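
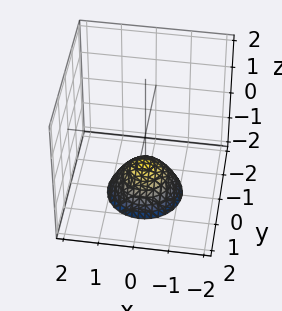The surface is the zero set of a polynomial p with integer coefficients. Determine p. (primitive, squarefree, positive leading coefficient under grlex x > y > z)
First, the degree is 2 — the shape is more complex than any degree-1 surface.
Next, by symmetry, every cross-section ⟂ z is a circle, so x, y appear only via x² + y².
Next, from the visible intercepts: it misses every integer gridline on the y-axis; a circular section at z = -2 has radius exactly 1; one z-axis crossing is at z = -1; it misses every integer gridline on the x-axis.
Finally, fitting integer coefficients to these (and the overall shape) gives p.

x^2 + y^2 + z + 1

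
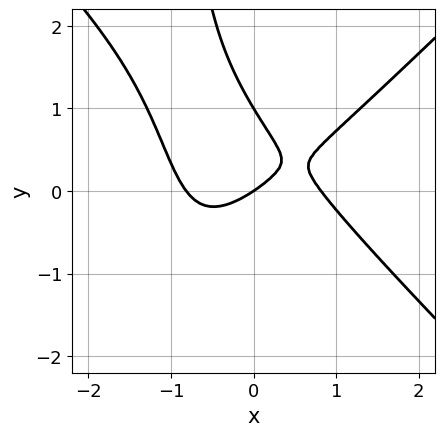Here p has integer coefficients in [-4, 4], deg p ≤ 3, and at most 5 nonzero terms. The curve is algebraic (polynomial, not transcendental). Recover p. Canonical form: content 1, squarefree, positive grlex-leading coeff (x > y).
(a) Degree: the shape is more complex than any degree-2 curve, so deg p = 3.
(b) Against the integer gridlines: among the integer gridlines, it crosses the y-axis at y ∈ {0, 1}; one x-axis crossing is at x = 0.
(c) These observations pin down the coefficients.

3*x^3 - 3*x*y^2 - 3*y^2 - 2*x + 3*y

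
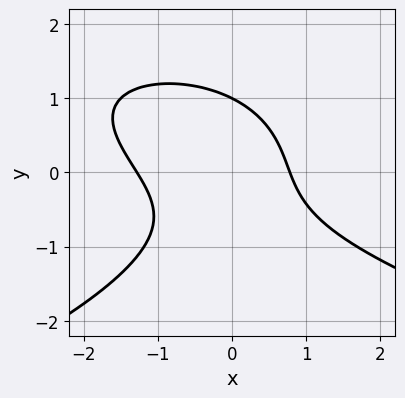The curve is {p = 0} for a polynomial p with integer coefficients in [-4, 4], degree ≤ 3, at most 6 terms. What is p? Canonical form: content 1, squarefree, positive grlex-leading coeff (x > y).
First, degree: the shape is more complex than any degree-2 curve, so deg p = 3.
Then, from the axis intercepts and sections: one y-axis crossing is at y = 1.
Finally, matching integer coefficients to the picture gives p.

2*y^3 + 2*x^2 + 2*x*y + x - 2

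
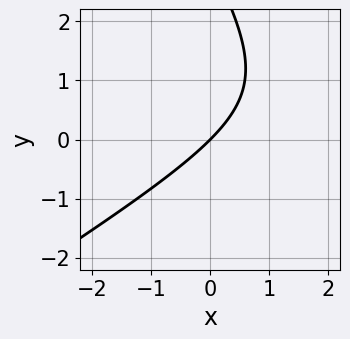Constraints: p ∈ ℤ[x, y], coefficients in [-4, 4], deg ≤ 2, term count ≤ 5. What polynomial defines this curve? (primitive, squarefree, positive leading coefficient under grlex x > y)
1. The degree is 2 — a generic line meets the curve in up to 2 points.
2. Checking where it meets the axes: one y-axis crossing is at y = 0; one x-axis crossing is at x = 0.
3. Solving for integer coefficients yields p as stated.

x^2 - x*y - y^2 - 3*x + 3*y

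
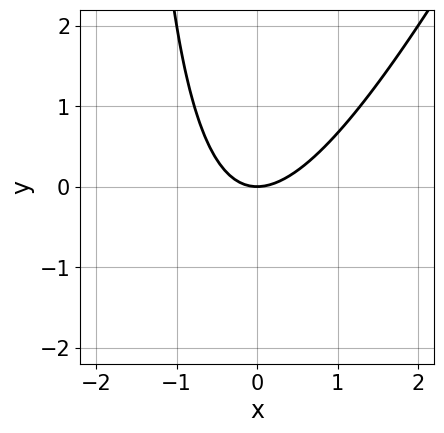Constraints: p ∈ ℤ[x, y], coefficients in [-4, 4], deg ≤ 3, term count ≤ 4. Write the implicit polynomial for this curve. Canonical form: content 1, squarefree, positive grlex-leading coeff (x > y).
First, deg p = 2. The shape is more complex than any degree-1 curve.
Then, from the visible intercepts: it crosses the x-axis at the gridline x = 0; one y-axis crossing is at y = 0.
Finally, the integer polynomial consistent with all of this is the stated p.

2*x^2 - x*y - 2*y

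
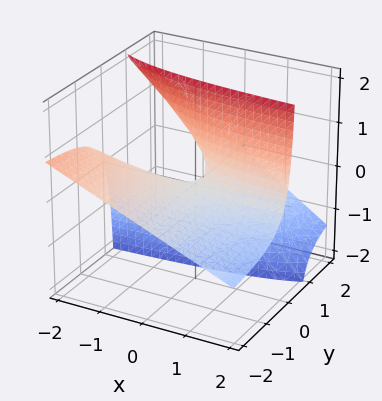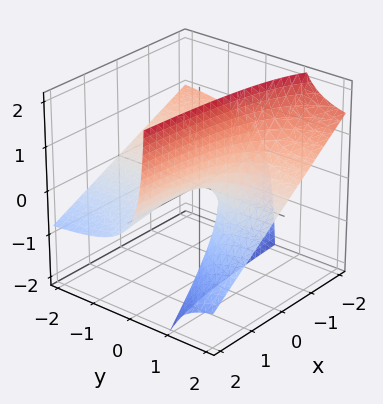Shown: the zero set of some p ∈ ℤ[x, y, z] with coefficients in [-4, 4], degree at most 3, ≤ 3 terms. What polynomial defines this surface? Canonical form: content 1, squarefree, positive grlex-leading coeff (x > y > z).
x*y + 2*y*z - z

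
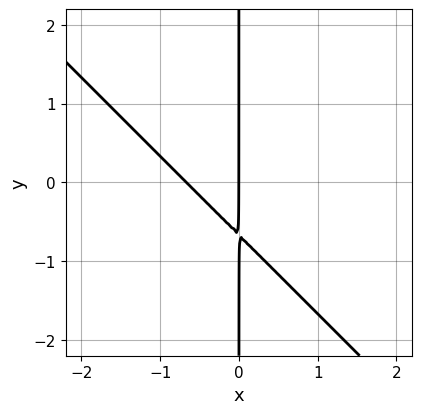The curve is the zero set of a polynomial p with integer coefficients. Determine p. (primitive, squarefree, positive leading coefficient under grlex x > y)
3*x^2 + 3*x*y + 2*x

1. Degree: a generic line meets the curve in up to 2 points, so deg p = 2.
2. Reading off the gridlines: the visible y-axis segment lies entirely on the curve; one x-axis crossing is at x = 0.
3. Matching integer coefficients to the picture gives p.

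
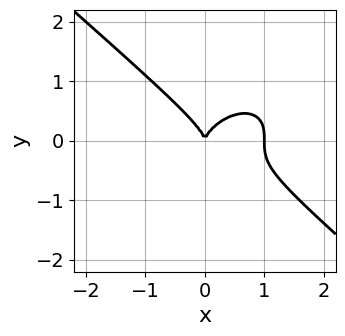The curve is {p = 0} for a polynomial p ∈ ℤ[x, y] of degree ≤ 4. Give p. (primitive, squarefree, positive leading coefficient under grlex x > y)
2*x^3 + 3*y^3 - 2*x^2

First, the degree is 3 — the shape is more complex than any degree-2 curve.
Then, reading off the gridlines: among the integer gridlines, it crosses the x-axis at x ∈ {0, 1}; it crosses the y-axis at the gridline y = 0.
Finally, assembling these constraints gives the stated polynomial.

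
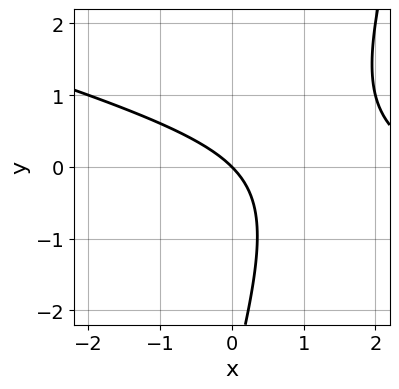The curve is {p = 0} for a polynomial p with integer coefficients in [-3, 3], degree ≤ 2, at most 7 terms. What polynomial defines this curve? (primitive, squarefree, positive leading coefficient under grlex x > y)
x^2 + 3*x*y - y^2 - 3*x - 3*y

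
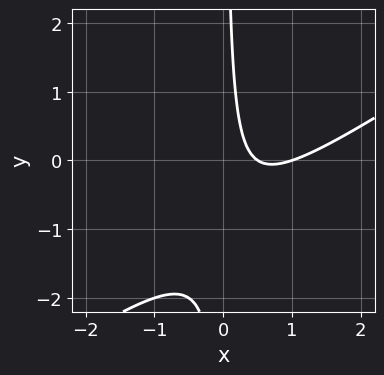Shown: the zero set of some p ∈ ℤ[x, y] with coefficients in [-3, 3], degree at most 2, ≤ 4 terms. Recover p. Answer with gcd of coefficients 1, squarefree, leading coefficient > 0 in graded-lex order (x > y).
1. deg p = 2. The shape is more complex than any degree-1 curve.
2. Checking where it meets the axes: it misses every integer gridline on the y-axis; one x-axis crossing is at x = 1.
3. These observations pin down the coefficients.

2*x^2 - 3*x*y - 3*x + 1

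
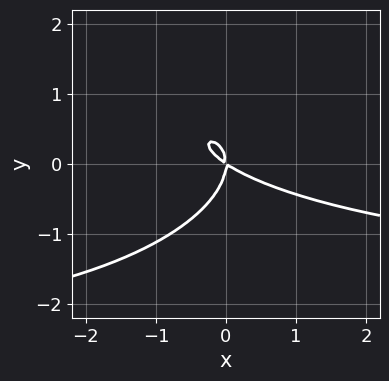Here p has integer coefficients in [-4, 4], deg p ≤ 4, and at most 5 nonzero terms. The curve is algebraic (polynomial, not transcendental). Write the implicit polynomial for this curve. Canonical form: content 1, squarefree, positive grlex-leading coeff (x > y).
x^2*y + 3*y^3 + 2*x^2 + 3*x*y

(a) deg p = 3. A generic line meets the curve in up to 3 points.
(b) From the visible intercepts: one x-axis crossing is at x = 0; it meets the y-axis at y = 0 (among the integer gridlines).
(c) Assembling these constraints gives the stated polynomial.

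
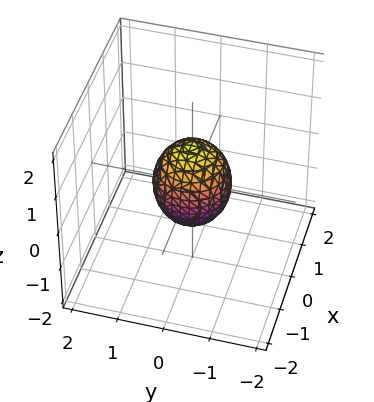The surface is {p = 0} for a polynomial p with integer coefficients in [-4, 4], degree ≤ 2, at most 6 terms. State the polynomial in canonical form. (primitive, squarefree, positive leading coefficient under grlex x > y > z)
3*x^2 + 3*y^2 + 2*z^2 - 2

deg p = 2. A generic line meets the surface in up to 2 points.
By symmetry, the z-axis is an axis of rotation, so x and y enter only as x² + y².
Reading off the gridlines: a circular section at z = 0 has radius between 0 and 1; the z-axis gridline crossings are at z ∈ {-1, 1}.
Together with the visible shape, these determine p as stated.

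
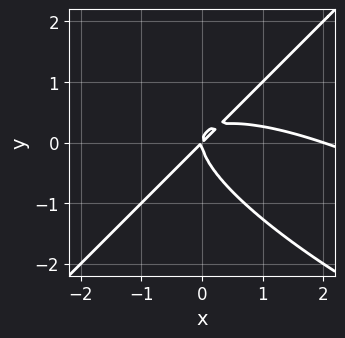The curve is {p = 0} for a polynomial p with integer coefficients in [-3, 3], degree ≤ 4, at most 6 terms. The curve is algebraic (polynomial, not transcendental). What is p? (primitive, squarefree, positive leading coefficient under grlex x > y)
First, deg p = 3. The shape is more complex than any degree-2 curve.
Then, reading off the gridlines: it crosses the y-axis at the gridline y = 0; among the integer gridlines, it crosses the x-axis at x ∈ {0, 2}.
Finally, solving for integer coefficients yields p as stated.

x^3 + 2*x^2*y - 3*y^3 - 2*x^2 + 2*x*y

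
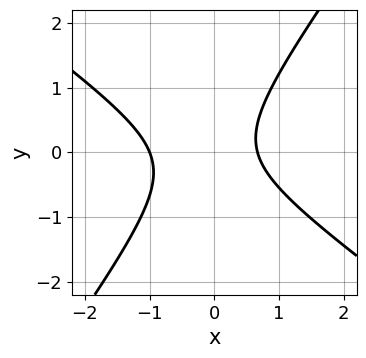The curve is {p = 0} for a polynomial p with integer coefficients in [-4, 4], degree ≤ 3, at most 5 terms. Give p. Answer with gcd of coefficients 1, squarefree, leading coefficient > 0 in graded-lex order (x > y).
3*x^2 + 2*x*y - 3*y^2 + x - 2

1. Degree: the shape is more complex than any degree-1 curve, so deg p = 2.
2. Checking where it meets the axes: one x-axis crossing is at x = -1; no y-intercept at any integer in the box.
3. Together with the visible shape, these determine p as stated.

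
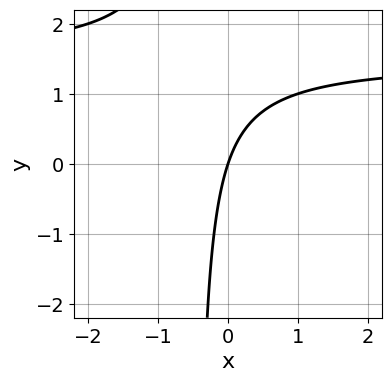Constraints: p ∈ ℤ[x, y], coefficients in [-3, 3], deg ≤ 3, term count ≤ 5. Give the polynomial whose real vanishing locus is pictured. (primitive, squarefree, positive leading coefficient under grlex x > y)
2*x*y - 3*x + y

1. The degree is 2 — no degree-1 curve has this shape.
2. From the axis intercepts and sections: it crosses the y-axis at the gridline y = 0; it meets the x-axis at x = 0 (among the integer gridlines).
3. The integer polynomial consistent with all of this is the stated p.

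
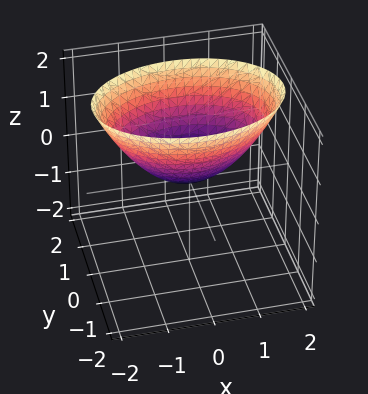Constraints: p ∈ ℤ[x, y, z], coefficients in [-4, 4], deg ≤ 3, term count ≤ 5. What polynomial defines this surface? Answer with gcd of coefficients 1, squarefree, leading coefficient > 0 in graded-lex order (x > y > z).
1. deg p = 2. A single bowl opening along one axis; a quadric.
2. Symmetries: mirror symmetry y ↦ −y ⇒ only even powers of y; it's symmetric under x → −x, forcing even powers of x.
3. From the axis intercepts and sections: it crosses the z-axis at the gridline z = 0; it meets the y-axis at y = 0 (among the integer gridlines); it crosses the x-axis at the gridline x = 0.
4. Together with the visible shape, these determine p as stated.

x^2 + 2*y^2 - 2*z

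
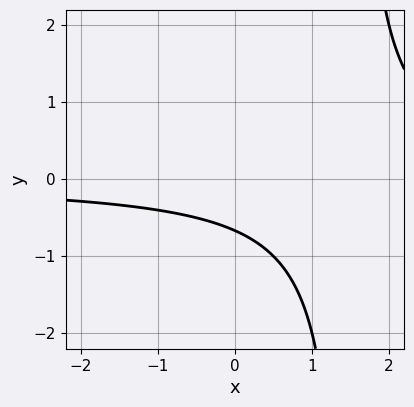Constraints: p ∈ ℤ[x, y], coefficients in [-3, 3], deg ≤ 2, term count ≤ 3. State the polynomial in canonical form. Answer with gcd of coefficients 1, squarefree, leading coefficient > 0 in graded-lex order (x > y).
The degree is 2 — a generic line meets the curve in up to 2 points.
From the axis intercepts and sections: it misses every integer gridline on the x-axis.
Fitting integer coefficients to these (and the overall shape) gives p.

2*x*y - 3*y - 2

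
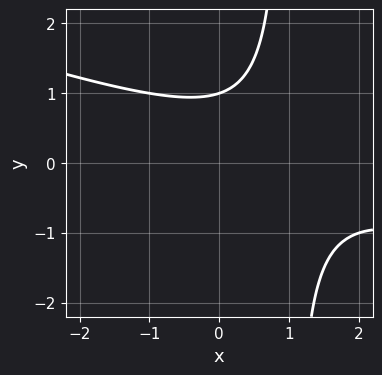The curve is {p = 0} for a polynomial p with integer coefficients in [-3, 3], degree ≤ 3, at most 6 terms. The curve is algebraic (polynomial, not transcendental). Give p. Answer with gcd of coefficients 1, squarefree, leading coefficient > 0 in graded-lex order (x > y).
x^2 + 3*x*y - 2*x - 3*y + 3

Degree: no degree-1 curve has this shape, so deg p = 2.
Reading off the gridlines: one y-axis crossing is at y = 1; the curve avoids every integer x-axis point in the box.
The integer polynomial consistent with all of this is the stated p.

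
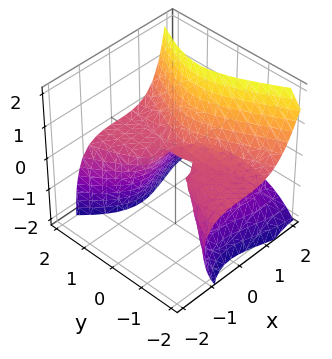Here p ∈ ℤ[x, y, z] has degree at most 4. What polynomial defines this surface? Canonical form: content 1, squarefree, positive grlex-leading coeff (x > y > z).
2*x^3 + 3*x^2*z - 3*y^2*z + y*z^2 - 3*z^2

1. Degree: the shape is more complex than any degree-2 surface, so deg p = 3.
2. Against the integer gridlines: it meets the x-axis at x = 0 (among the integer gridlines); it meets the z-axis at z = 0 (among the integer gridlines).
3. The integer polynomial consistent with all of this is the stated p. Check: (0, 2, 0) on the y-axis lies on the surface, and p(0, 2, 0) = 0. ✓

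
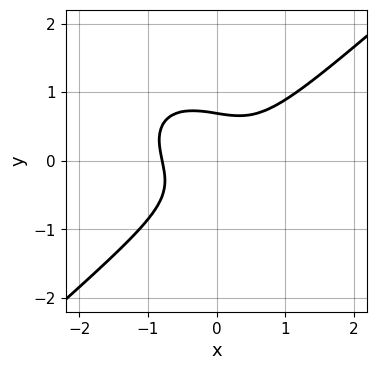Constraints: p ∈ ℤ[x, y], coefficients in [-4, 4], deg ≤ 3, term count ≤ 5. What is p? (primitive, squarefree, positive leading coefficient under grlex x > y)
First, deg p = 3. No degree-2 curve has this shape.
Finally, solving for integer coefficients yields p as stated.

2*x^3 - 3*y^3 - x*y + 1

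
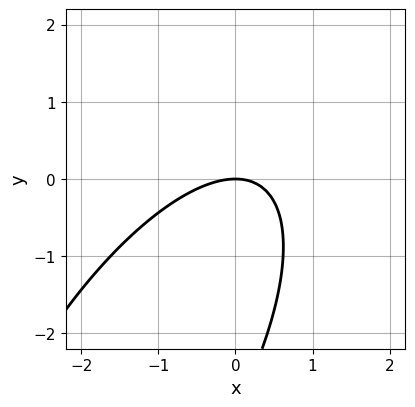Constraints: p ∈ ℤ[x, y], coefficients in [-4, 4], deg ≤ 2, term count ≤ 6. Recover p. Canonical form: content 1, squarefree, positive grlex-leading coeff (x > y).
(a) deg p = 2. The shape is more complex than any degree-1 curve.
(b) From the visible intercepts: it meets the x-axis at x = 0 (among the integer gridlines); it meets the y-axis at y = 0 (among the integer gridlines).
(c) Matching integer coefficients to the picture gives p.

2*x^2 - 2*x*y + y^2 + 3*y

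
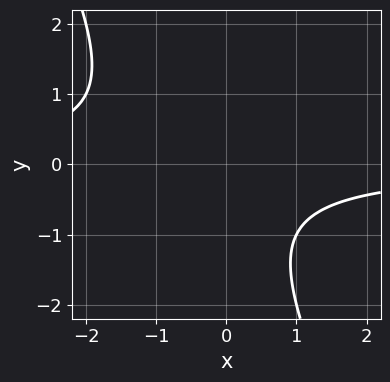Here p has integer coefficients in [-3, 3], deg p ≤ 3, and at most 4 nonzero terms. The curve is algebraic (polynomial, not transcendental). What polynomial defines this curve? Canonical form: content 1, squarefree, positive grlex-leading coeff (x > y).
2*x*y + y^2 + y + 2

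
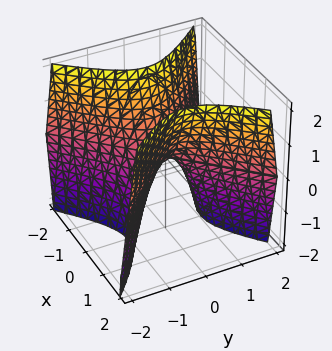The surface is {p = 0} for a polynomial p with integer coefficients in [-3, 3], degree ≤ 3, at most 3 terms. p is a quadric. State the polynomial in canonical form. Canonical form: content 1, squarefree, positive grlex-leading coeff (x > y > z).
The degree is 2 — a saddle surface; a quadric.
Symmetries: it's symmetric under x → −x, forcing even powers of x; mirror symmetry y ↦ −y ⇒ only even powers of y.
From the axis intercepts and sections: it crosses the z-axis at the gridline z = 0; one x-axis crossing is at x = 0.
Fitting integer coefficients to these (and the overall shape) gives p.

2*x^2 - 2*y^2 - z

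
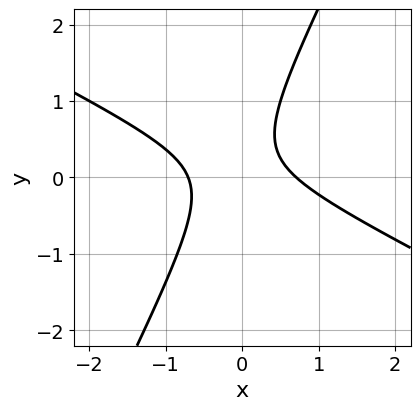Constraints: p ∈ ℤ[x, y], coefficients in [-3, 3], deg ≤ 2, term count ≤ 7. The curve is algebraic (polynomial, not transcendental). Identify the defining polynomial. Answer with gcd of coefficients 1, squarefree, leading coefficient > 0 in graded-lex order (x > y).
(a) The degree is 2 — no degree-1 curve has this shape.
(b) Against the integer gridlines: the curve avoids every integer y-axis point in the box.
(c) The integer polynomial consistent with all of this is the stated p.

2*x^2 + 3*x*y - 2*y^2 + y - 1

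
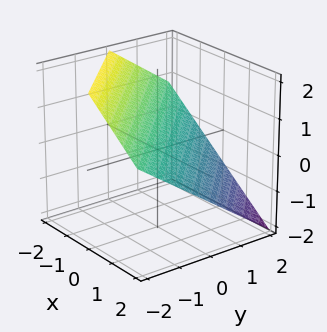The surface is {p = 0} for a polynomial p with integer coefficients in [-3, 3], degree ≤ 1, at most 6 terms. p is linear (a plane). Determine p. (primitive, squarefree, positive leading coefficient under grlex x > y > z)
Degree: the surface is flat (a plane), so deg p = 1.
Against the integer gridlines: one y-axis crossing is at y = 1; one x-axis crossing is at x = 1.
These observations pin down the coefficients.

2*x + 2*y + 3*z - 2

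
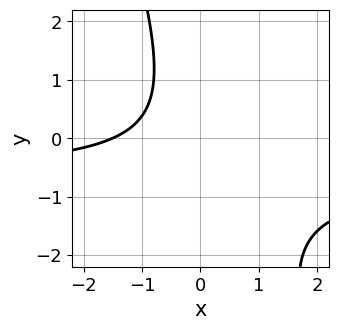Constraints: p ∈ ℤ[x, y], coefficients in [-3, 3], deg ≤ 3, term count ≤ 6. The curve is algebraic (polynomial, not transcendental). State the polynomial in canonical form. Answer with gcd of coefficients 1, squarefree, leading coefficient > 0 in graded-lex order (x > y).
3*x*y + y^2 + 2*x + 3

(a) The degree is 2 — a generic line meets the curve in up to 2 points.
(b) Checking where it meets the axes: no y-intercept at any integer in the box.
(c) Together with the visible shape, these determine p as stated.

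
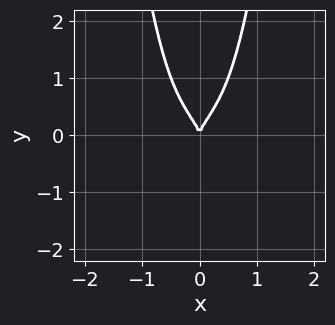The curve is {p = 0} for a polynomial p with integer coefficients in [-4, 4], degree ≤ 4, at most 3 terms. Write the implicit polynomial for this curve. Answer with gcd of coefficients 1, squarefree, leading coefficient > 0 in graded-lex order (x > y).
First, degree: the shape is more complex than any degree-3 curve, so deg p = 4.
Next, symmetries: the x ↦ −x reflection is a symmetry, so x appears only in even powers.
Next, reading off the gridlines: it crosses the x-axis at the gridline x = 0; it crosses the y-axis at the gridline y = 0.
Finally, the integer polynomial consistent with all of this is the stated p.

3*x^2*y^2 - y^3 + x^2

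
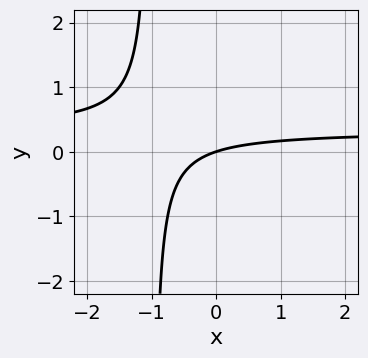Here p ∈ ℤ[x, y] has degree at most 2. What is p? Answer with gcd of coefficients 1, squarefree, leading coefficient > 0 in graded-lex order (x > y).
3*x*y - x + 3*y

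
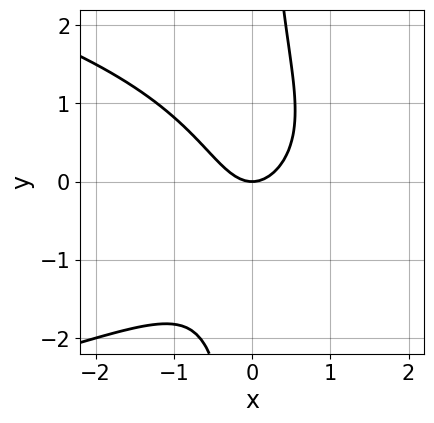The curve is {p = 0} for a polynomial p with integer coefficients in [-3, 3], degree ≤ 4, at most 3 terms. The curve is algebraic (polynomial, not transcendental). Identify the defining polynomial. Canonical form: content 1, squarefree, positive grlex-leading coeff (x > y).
2*x*y^2 + 3*x^2 - 2*y

1. The degree is 3 — a generic line meets the curve in up to 3 points.
2. From the visible intercepts: it meets the y-axis at y = 0 (among the integer gridlines); it crosses the x-axis at the gridline x = 0.
3. Together with the visible shape, these determine p as stated.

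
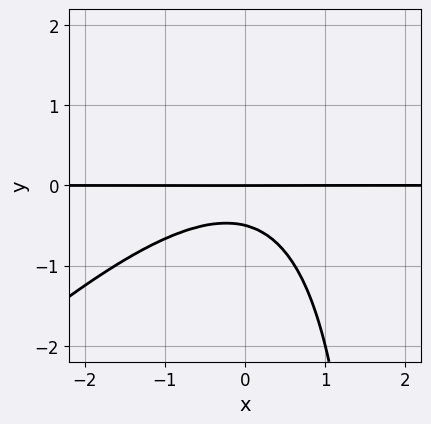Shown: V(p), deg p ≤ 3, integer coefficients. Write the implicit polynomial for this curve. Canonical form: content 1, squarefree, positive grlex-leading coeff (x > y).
x^2*y - x*y^2 + 2*y^2 + y

(a) The degree is 3 — no degree-2 curve has this shape.
(b) Observable constraints: the visible x-axis segment lies entirely on the curve; one y-axis crossing is at y = 0.
(c) Solving for integer coefficients yields p as stated.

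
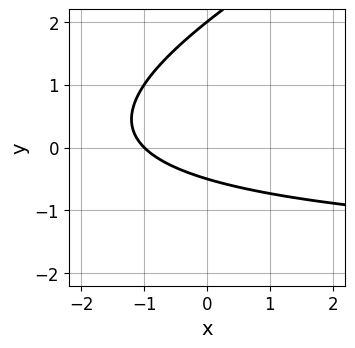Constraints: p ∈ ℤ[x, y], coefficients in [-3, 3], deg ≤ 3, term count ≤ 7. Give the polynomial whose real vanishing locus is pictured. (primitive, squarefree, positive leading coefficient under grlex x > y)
The degree is 2 — the shape is more complex than any degree-1 curve.
From the visible intercepts: one x-axis crossing is at x = -1; one y-axis crossing is at y = 2.
These observations pin down the coefficients.

x*y - 2*y^2 + 2*x + 3*y + 2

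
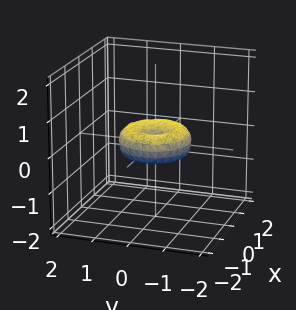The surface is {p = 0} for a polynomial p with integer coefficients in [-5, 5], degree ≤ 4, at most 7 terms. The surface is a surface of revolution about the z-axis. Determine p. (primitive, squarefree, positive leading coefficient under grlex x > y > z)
deg p = 4. A generic line meets the surface in up to 4 points.
Symmetry: the surface is invariant under rotation about z: p = q(x² + y², z).
From the visible intercepts: the x-axis gridline crossings are at x ∈ {-1, 0, 1}; a circular section at z = 0 has radius exactly 1; it crosses the z-axis at the gridline z = 0; among the integer gridlines, it crosses the y-axis at y ∈ {-1, 0, 1}.
These observations pin down the coefficients.

2*x^4 + 4*x^2*y^2 + 2*y^4 - 2*x^2 - 2*y^2 + 3*z^2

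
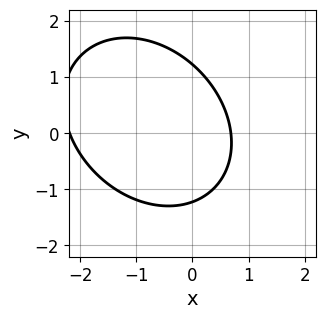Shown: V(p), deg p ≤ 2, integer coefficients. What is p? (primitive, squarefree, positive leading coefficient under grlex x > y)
2*x^2 + x*y + 2*y^2 + 3*x - 3

First, degree: a generic line meets the curve in up to 2 points, so deg p = 2.
Finally, putting this together gives p.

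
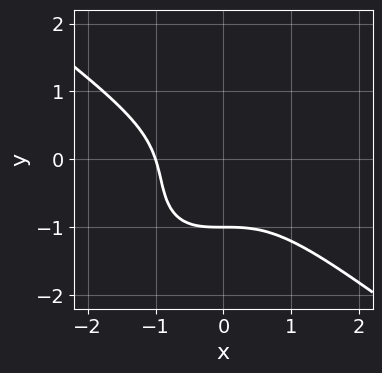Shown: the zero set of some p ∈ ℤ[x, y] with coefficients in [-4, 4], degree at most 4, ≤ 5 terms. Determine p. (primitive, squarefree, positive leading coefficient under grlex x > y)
x^3 - x*y^2 + y^3 - x*y + 1

1. The degree is 3 — the shape is more complex than any degree-2 curve.
2. Against the integer gridlines: it crosses the x-axis at the gridline x = -1; it meets the y-axis at y = -1 (among the integer gridlines).
3. Solving for integer coefficients yields p as stated.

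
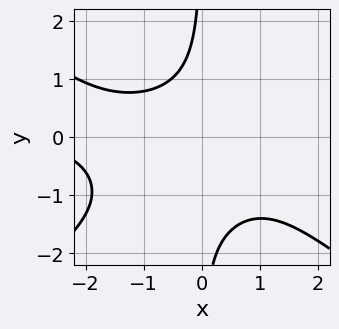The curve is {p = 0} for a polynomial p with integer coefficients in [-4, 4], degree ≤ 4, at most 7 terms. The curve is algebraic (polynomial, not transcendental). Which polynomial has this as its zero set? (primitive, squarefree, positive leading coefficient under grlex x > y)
First, deg p = 4. No degree-3 curve has this shape.
Next, from the axis intercepts and sections: no y-intercept at any integer in the box; no x-intercept at any integer in the box.
Finally, matching integer coefficients to the picture gives p.

x^3*y - 2*x*y^3 - 2*x*y^2 - 2*x*y - 3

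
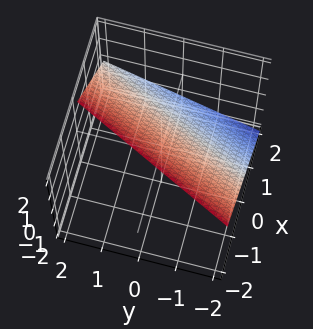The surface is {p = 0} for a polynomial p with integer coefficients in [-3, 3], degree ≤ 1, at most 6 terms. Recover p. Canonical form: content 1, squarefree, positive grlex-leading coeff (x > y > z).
2*x - y + 2*z - 2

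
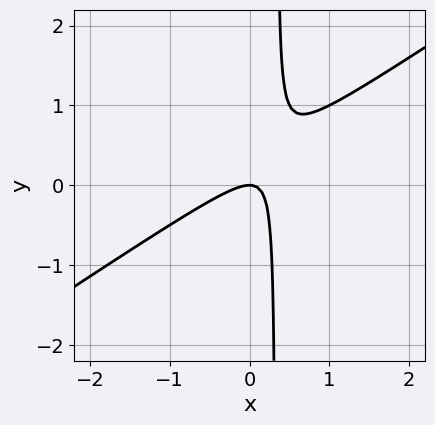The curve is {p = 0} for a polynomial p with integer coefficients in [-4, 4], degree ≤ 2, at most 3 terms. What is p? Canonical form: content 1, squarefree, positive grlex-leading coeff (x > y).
2*x^2 - 3*x*y + y

The degree is 2 — no degree-1 curve has this shape.
From the axis intercepts and sections: it crosses the x-axis at the gridline x = 0; one y-axis crossing is at y = 0.
Solving for integer coefficients yields p as stated.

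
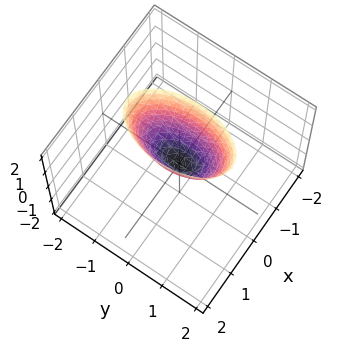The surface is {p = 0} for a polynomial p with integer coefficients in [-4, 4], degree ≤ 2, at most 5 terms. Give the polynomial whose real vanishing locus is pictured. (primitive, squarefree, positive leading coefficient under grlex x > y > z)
First, deg p = 2. A paraboloid; a quadric.
Next, symmetries: mirror symmetry y ↦ −y ⇒ only even powers of y; it's symmetric under x → −x, forcing even powers of x.
Then, observable constraints: it meets the z-axis at z = 0 (among the integer gridlines); it meets the x-axis at x = 0 (among the integer gridlines).
Finally, these observations pin down the coefficients.

3*x^2 + y^2 - z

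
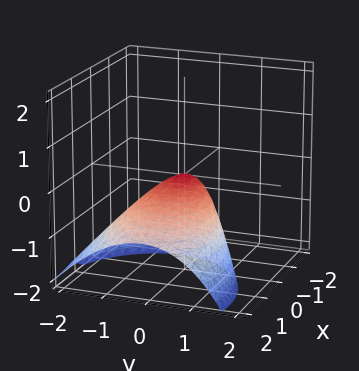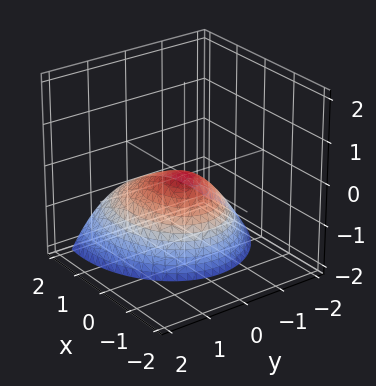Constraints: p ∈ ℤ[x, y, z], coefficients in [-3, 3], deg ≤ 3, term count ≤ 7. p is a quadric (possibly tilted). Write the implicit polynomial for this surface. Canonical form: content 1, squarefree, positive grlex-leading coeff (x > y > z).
2*x^2 + 3*x*z + 3*y^2 - y*z + 3*z

1. deg p = 2.
2. Observable constraints: it meets the z-axis at z = 0 (among the integer gridlines); one x-axis crossing is at x = 0.
3. Together with the visible shape, these determine p as stated.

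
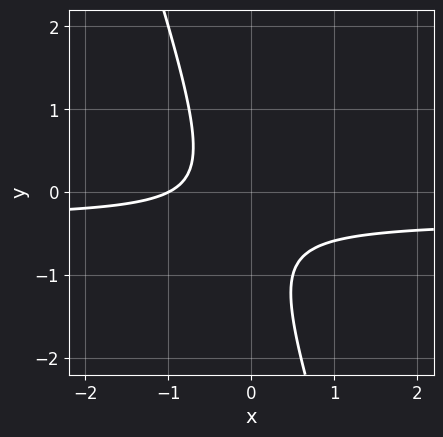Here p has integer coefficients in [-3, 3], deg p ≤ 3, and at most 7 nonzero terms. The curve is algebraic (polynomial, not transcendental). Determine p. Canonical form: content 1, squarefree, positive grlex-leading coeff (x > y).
3*x*y + y^2 + x + y + 1

Degree: the shape is more complex than any degree-1 curve, so deg p = 2.
From the visible intercepts: it misses every integer gridline on the y-axis; it meets the x-axis at x = -1 (among the integer gridlines).
Together with the visible shape, these determine p as stated.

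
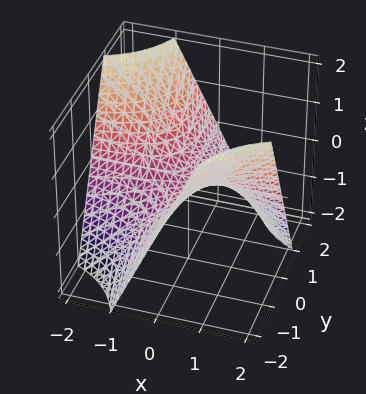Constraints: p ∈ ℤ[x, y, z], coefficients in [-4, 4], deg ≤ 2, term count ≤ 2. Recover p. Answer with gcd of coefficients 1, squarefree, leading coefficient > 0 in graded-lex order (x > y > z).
x*y + z

(a) The degree is 2 — a saddle surface; a quadric.
(b) Observable constraints: the visible x-axis segment lies entirely on the surface; the visible y-axis segment lies entirely on the surface; one z-axis crossing is at z = 0.
(c) Together with the visible shape, these determine p as stated.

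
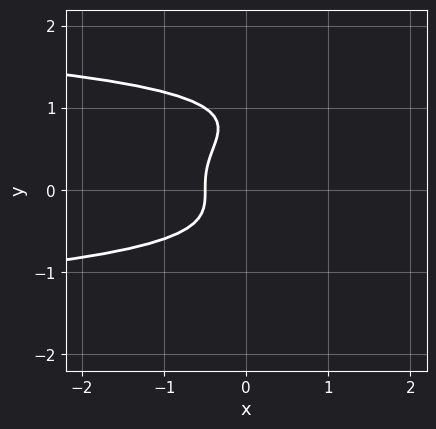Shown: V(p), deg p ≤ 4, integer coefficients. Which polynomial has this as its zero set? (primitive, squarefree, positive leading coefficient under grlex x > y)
3*y^4 - 3*y^3 + 2*x + 1

1. deg p = 4. The shape is more complex than any degree-3 curve.
2. From the visible intercepts: it misses every integer gridline on the y-axis.
3. Putting this together gives p.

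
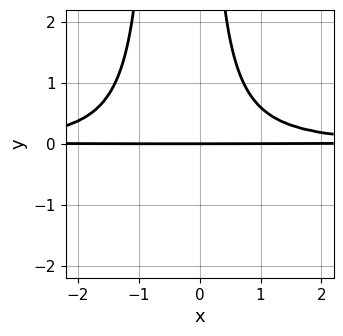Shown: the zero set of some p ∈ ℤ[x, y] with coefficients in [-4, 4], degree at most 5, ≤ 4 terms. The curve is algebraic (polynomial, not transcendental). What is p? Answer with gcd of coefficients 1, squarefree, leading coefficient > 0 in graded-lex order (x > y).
3*x^2*y^2 + 2*x*y^2 - 3*y

First, the degree is 4 — the shape is more complex than any degree-3 curve.
Next, checking where it meets the axes: the visible x-axis segment lies entirely on the curve; it meets the y-axis at y = 0 (among the integer gridlines).
Finally, matching integer coefficients to the picture gives p.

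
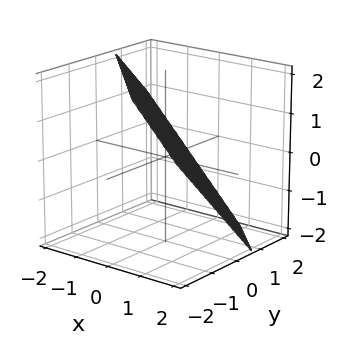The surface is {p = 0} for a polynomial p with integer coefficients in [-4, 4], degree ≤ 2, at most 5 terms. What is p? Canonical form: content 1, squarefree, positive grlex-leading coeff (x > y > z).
Degree: the surface is flat (a plane), so deg p = 1.
Matching integer coefficients to the picture gives p.

3*x + 3*y + 3*z - 2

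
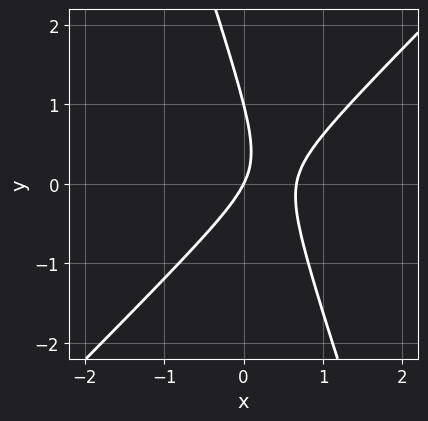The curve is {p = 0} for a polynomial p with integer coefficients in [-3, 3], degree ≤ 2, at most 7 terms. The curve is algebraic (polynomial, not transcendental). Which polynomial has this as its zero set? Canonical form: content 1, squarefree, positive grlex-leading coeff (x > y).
3*x^2 - 2*x*y - y^2 - 2*x + y

First, degree: the shape is more complex than any degree-1 curve, so deg p = 2.
Then, from the axis intercepts and sections: one x-axis crossing is at x = 0; the y-axis gridline crossings are at y ∈ {0, 1}.
Finally, matching integer coefficients to the picture gives p.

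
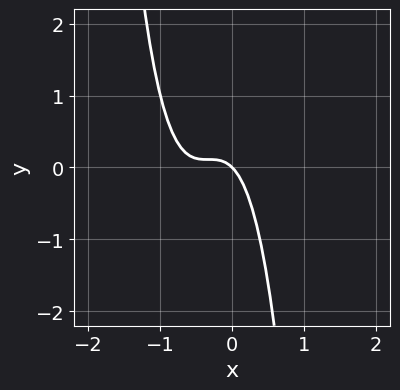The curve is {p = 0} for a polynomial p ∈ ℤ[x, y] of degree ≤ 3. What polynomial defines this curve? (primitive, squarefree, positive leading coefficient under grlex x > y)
1. deg p = 3.
2. Reading off the gridlines: it meets the y-axis at y = 0 (among the integer gridlines); it meets the x-axis at x = 0 (among the integer gridlines).
3. Fitting integer coefficients to these (and the overall shape) gives p.

3*x^3 + 3*x^2 + x + y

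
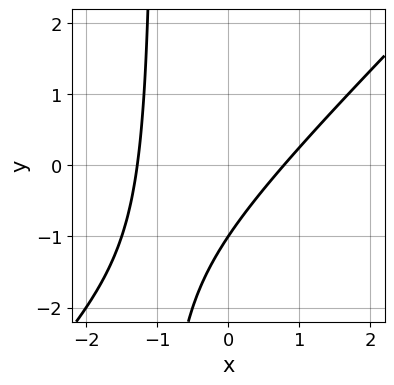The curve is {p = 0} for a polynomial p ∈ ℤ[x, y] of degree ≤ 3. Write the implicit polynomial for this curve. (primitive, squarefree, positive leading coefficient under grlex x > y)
First, degree: no degree-1 curve has this shape, so deg p = 2.
Next, reading off the gridlines: it crosses the y-axis at the gridline y = -1.
Finally, matching integer coefficients to the picture gives p.

2*x^2 - 2*x*y + x - 2*y - 2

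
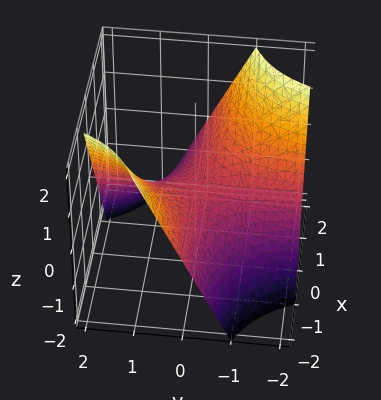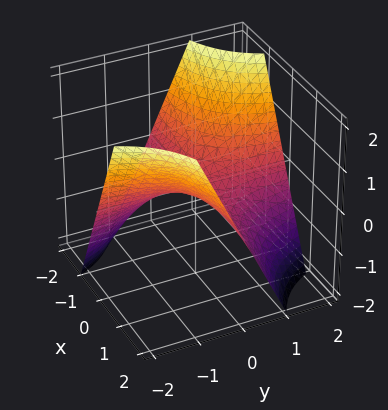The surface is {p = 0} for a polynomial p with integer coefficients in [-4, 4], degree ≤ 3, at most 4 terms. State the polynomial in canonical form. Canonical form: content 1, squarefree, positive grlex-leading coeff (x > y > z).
1. deg p = 2. A hyperbolic paraboloid; a quadric.
2. Against the integer gridlines: it meets the z-axis at z = 0 (among the integer gridlines); the visible x-axis segment lies entirely on the surface; the visible y-axis segment lies entirely on the surface.
3. Solving for integer coefficients yields p as stated.

x*y + z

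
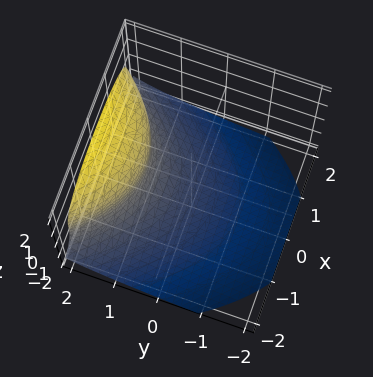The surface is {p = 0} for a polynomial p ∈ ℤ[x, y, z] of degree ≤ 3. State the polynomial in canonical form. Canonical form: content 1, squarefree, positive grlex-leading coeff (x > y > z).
1. The degree is 3 — no degree-2 surface has this shape.
2. Against the integer gridlines: it meets the y-axis at y = 1 (among the integer gridlines); it misses every integer gridline on the x-axis.
3. These observations pin down the coefficients.

z^3 + x^2 - 3*y + 3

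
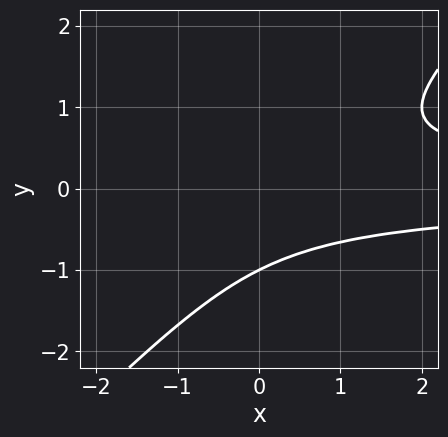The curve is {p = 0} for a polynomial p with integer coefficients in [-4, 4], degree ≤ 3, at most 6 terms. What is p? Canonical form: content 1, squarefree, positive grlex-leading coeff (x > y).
2*x*y^2 - 2*y^3 - y^2 - 1

First, the degree is 3 — a generic line meets the curve in up to 3 points.
Next, observable constraints: the curve avoids every integer x-axis point in the box; it meets the y-axis at y = -1 (among the integer gridlines).
Finally, together with the visible shape, these determine p as stated.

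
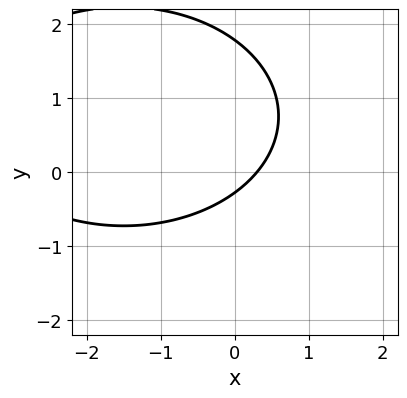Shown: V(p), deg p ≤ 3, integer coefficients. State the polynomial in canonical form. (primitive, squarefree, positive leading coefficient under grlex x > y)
x^2 + 2*y^2 + 3*x - 3*y - 1

1. Degree: the shape is more complex than any degree-1 curve, so deg p = 2.
2. The integer polynomial consistent with all of this is the stated p.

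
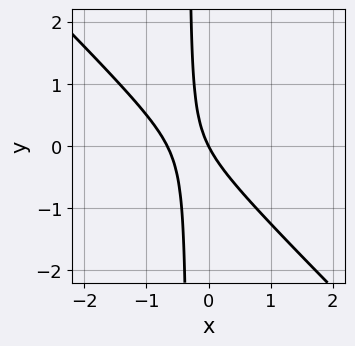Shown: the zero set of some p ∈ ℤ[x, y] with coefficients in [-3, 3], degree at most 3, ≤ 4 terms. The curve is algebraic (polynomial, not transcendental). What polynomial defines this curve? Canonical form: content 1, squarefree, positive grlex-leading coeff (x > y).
(a) deg p = 2.
(b) Reading off the gridlines: it crosses the y-axis at the gridline y = 0; it meets the x-axis at x = 0 (among the integer gridlines).
(c) The integer polynomial consistent with all of this is the stated p.

3*x^2 + 3*x*y + 2*x + y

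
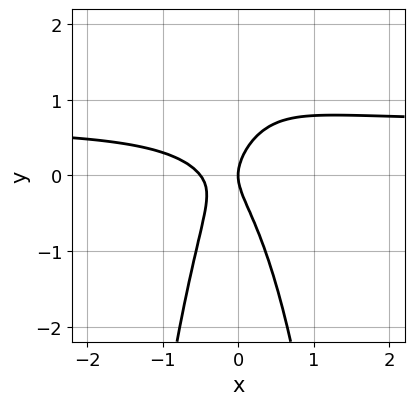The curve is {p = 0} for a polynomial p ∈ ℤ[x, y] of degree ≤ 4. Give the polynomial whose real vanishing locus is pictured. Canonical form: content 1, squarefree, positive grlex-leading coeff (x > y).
(a) The degree is 3 — no degree-2 curve has this shape.
(b) From the visible intercepts: it crosses the y-axis at the gridline y = 0; it meets the x-axis at x = 0 (among the integer gridlines).
(c) Matching integer coefficients to the picture gives p.

3*x^2*y - 2*x^2 + y^2 - x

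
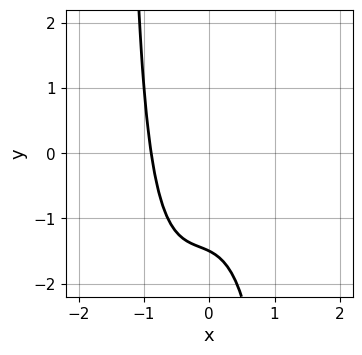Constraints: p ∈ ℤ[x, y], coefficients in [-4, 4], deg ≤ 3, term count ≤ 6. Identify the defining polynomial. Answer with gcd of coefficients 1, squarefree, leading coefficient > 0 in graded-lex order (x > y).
3*x^3 - x^2*y + x + 2*y + 3

(a) The degree is 3 — a generic line meets the curve in up to 3 points.
(b) Matching integer coefficients to the picture gives p.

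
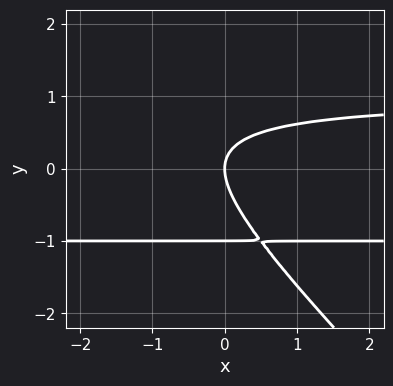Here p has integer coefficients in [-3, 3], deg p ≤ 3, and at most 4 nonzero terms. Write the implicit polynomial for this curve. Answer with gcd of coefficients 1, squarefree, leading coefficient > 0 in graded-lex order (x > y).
x*y^2 + y^3 + y^2 - x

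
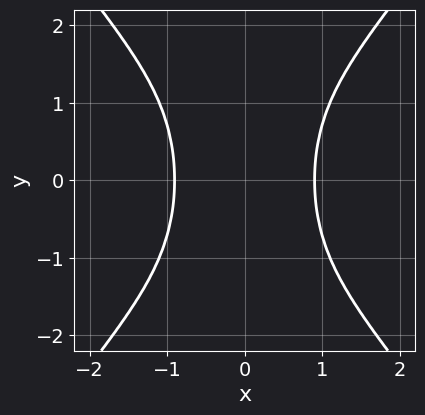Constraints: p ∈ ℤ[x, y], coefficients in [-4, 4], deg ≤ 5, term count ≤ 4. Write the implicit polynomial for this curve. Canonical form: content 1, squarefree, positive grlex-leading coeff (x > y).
1. The degree is 4 — the shape is more complex than any degree-3 curve.
2. Symmetries: it's symmetric under x → −x, forcing even powers of x; mirror symmetry y ↦ −y ⇒ only even powers of y.
3. From the visible intercepts: it misses every integer gridline on the y-axis.
4. Together with the visible shape, these determine p as stated.

3*x^4 - 2*x^2*y^2 - 2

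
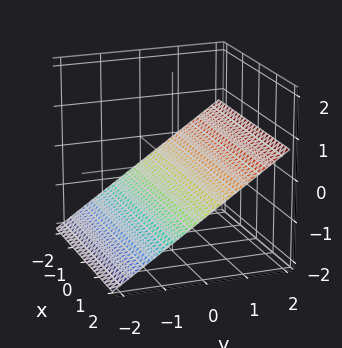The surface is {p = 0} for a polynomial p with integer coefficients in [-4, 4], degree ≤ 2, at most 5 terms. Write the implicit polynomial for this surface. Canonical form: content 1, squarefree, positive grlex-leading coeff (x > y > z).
2*y - 3*z - 2

1. deg p = 1. The surface is flat (a plane).
2. Checking where it meets the axes: one y-axis crossing is at y = 1; it misses every integer gridline on the x-axis.
3. Fitting integer coefficients to these (and the overall shape) gives p.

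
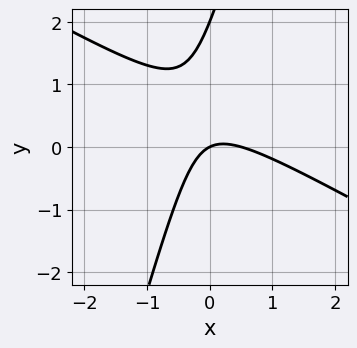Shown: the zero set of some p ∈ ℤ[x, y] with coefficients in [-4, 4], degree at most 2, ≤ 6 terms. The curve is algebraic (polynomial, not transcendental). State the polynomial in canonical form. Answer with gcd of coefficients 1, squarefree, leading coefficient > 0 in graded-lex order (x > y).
1. Degree: a generic line meets the curve in up to 2 points, so deg p = 2.
2. From the axis intercepts and sections: the y-axis gridline crossings are at y ∈ {0, 2}; one x-axis crossing is at x = 0.
3. Matching integer coefficients to the picture gives p.

2*x^2 + 3*x*y - y^2 - x + 2*y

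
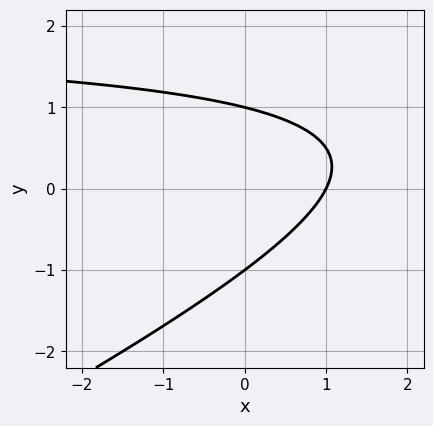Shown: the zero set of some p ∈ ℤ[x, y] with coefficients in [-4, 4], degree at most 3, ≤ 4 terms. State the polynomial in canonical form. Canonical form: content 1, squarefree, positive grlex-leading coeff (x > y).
x*y - 2*y^2 - 2*x + 2

1. Degree: no degree-1 curve has this shape, so deg p = 2.
2. From the visible intercepts: one x-axis crossing is at x = 1; among the integer gridlines, it crosses the y-axis at y ∈ {-1, 1}.
3. Solving for integer coefficients yields p as stated.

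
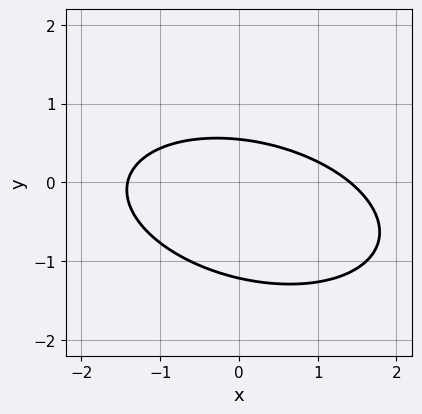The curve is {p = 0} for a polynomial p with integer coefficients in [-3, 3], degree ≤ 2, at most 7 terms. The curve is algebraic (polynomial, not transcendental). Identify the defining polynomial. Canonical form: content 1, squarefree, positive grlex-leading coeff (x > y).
x^2 + x*y + 3*y^2 + 2*y - 2

The degree is 2 — no degree-1 curve has this shape.
Putting this together gives p.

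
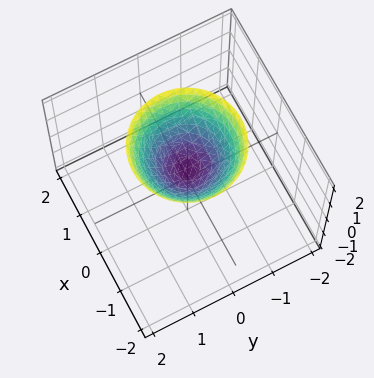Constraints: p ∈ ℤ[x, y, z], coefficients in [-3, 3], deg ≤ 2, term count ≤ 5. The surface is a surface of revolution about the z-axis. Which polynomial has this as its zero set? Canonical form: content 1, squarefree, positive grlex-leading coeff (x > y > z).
deg p = 2.
Symmetries: the z-axis is an axis of rotation, so x and y enter only as x² + y².
From the visible intercepts: a circular section at z = 2 has radius between 1 and 2; it misses every integer gridline on the y-axis; no x-intercept at any integer in the box.
These observations pin down the coefficients.

2*x^2 + 2*y^2 - 2*z + 1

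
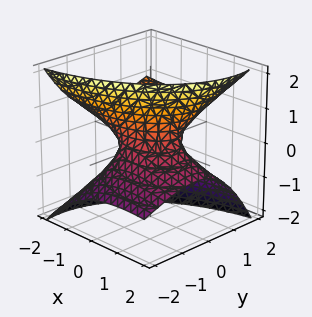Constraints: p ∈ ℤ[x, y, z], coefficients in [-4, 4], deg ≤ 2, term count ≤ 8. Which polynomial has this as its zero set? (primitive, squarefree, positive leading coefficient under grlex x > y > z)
x^2 + 3*x*z + 2*y^2 - 3*y*z - 2*z^2 - 1

First, degree: a generic line meets the surface in up to 2 points, so deg p = 2.
Next, checking where it meets the axes: among the integer gridlines, it crosses the x-axis at x ∈ {-1, 1}; it misses every integer gridline on the z-axis.
Finally, putting this together gives p.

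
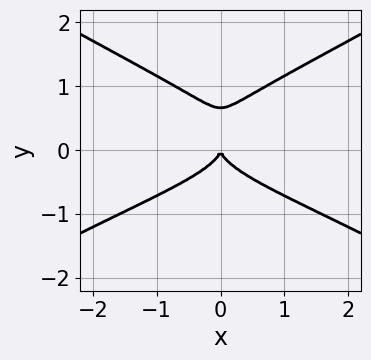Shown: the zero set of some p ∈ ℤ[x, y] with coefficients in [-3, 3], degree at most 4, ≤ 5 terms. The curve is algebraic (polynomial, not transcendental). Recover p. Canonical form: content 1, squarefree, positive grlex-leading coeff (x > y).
First, deg p = 4. A generic line meets the curve in up to 4 points.
Next, symmetries: the x ↦ −x reflection is a symmetry, so x appears only in even powers.
Next, against the integer gridlines: it crosses the x-axis at the gridline x = 0; it meets the y-axis at y = 0 (among the integer gridlines).
Finally, putting this together gives p.

x^2*y^2 - 3*y^4 + 2*y^3 + x^2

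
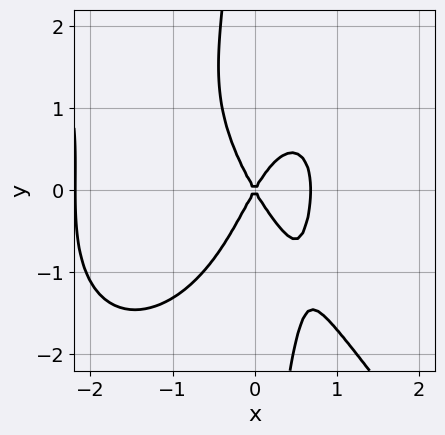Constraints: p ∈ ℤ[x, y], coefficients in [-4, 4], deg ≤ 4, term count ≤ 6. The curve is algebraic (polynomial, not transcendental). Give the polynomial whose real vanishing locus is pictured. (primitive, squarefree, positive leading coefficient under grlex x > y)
2*x^4 + x*y^3 + 3*x^3 - 3*x^2 + y^2

First, the degree is 4 — no degree-3 curve has this shape.
Next, observable constraints: it meets the y-axis at y = 0 (among the integer gridlines); it meets the x-axis at x = 0 (among the integer gridlines).
Finally, solving for integer coefficients yields p as stated.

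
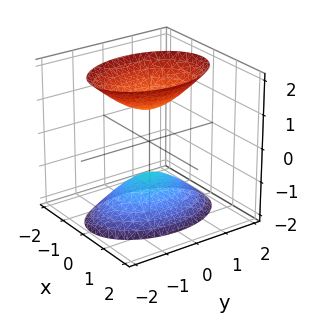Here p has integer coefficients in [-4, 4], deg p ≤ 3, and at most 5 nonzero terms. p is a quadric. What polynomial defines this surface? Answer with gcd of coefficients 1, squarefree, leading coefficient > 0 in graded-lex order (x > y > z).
2*x^2 + y^2 - z^2 + 1

1. The picture has 2 separate pieces. Treating them together as one polynomial.
2. deg p = 2. Two sheets facing apart; a quadric.
3. Symmetries: mirror symmetry z ↦ −z ⇒ only even powers of z; mirror symmetry x ↦ −x ⇒ only even powers of x; it's symmetric under y → −y, forcing even powers of y.
4. Reading off the gridlines: no y-intercept at any integer in the box; among the integer gridlines, it crosses the z-axis at z ∈ {-1, 1}.
5. These observations pin down the coefficients.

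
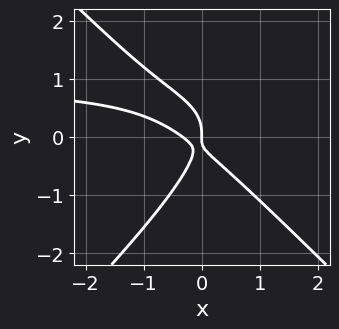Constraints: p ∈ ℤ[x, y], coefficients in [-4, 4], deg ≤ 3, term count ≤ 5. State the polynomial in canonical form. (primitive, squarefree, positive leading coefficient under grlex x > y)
deg p = 3. No degree-2 curve has this shape.
Reading off the gridlines: it crosses the y-axis at the gridline y = 0; it crosses the x-axis at the gridline x = 0.
Together with the visible shape, these determine p as stated.

3*x^2*y - 3*y^3 - 3*x^2 - 3*x*y - x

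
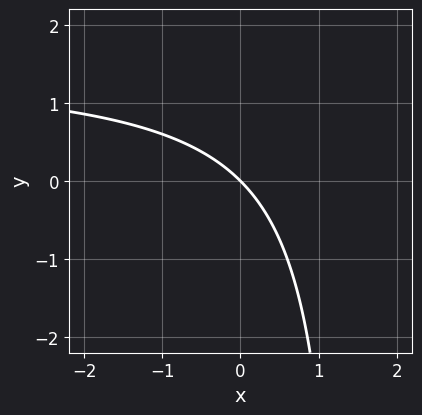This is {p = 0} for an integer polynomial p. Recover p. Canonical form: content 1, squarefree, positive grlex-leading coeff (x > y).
2*x*y - 3*x - 3*y

The degree is 2 — no degree-1 curve has this shape.
Observable constraints: it crosses the x-axis at the gridline x = 0; one y-axis crossing is at y = 0.
The integer polynomial consistent with all of this is the stated p.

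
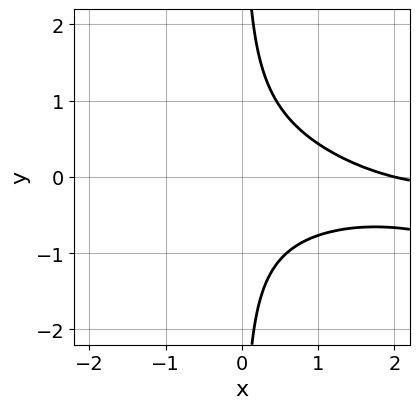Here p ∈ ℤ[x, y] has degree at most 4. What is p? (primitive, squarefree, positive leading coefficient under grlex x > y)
x^2*y + 3*x*y^2 + x - 2

(a) The degree is 3 — no degree-2 curve has this shape.
(b) Against the integer gridlines: no y-intercept at any integer in the box; it crosses the x-axis at the gridline x = 2.
(c) Together with the visible shape, these determine p as stated.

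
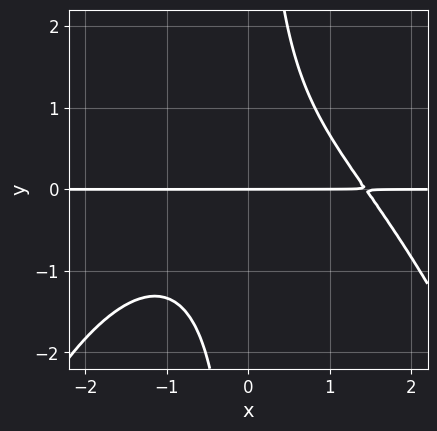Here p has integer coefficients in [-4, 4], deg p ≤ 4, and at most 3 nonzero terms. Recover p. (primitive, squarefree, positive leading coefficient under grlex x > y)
x^3*y + 3*x*y^2 - 3*y

First, the degree is 4 — the shape is more complex than any degree-3 curve.
Then, against the integer gridlines: every point of the x-axis in the box is on the curve; it meets the y-axis at y = 0 (among the integer gridlines).
Finally, these observations pin down the coefficients.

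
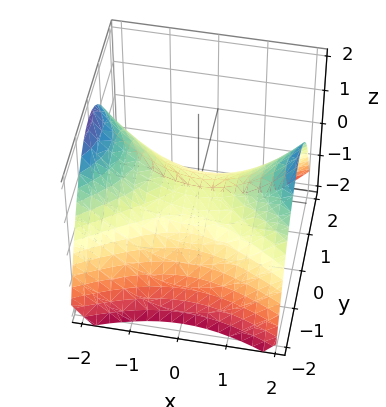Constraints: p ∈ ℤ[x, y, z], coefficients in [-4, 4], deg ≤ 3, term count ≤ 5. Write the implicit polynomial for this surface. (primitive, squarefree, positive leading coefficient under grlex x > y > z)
x^2 - 2*y^2 - 3*z

1. deg p = 2.
2. Symmetries: mirror symmetry x ↦ −x ⇒ only even powers of x; mirror symmetry y ↦ −y ⇒ only even powers of y.
3. From the visible intercepts: it meets the x-axis at x = 0 (among the integer gridlines); it crosses the y-axis at the gridline y = 0; one z-axis crossing is at z = 0.
4. Solving for integer coefficients yields p as stated.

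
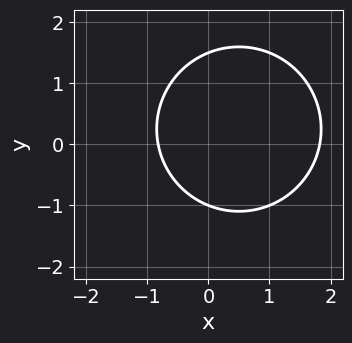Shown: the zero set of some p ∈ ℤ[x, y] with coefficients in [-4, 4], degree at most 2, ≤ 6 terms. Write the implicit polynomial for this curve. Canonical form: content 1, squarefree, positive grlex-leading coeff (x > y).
(a) Degree: a generic line meets the curve in up to 2 points, so deg p = 2.
(b) Observable constraints: it meets the y-axis at y = -1 (among the integer gridlines).
(c) Assembling these constraints gives the stated polynomial.

2*x^2 + 2*y^2 - 2*x - y - 3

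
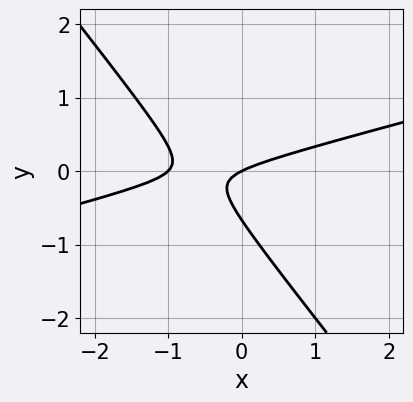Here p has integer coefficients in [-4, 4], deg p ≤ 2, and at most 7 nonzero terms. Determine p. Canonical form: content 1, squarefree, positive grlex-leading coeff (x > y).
First, the degree is 2 — the shape is more complex than any degree-1 curve.
Then, against the integer gridlines: the x-axis gridline crossings are at x ∈ {-1, 0}; it meets the y-axis at y = 0 (among the integer gridlines).
Finally, fitting integer coefficients to these (and the overall shape) gives p.

x^2 - 3*x*y - 3*y^2 + x - 2*y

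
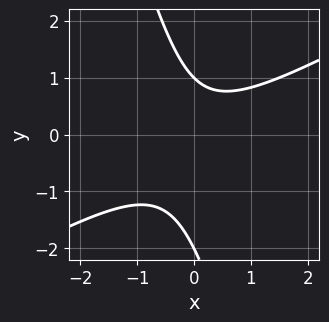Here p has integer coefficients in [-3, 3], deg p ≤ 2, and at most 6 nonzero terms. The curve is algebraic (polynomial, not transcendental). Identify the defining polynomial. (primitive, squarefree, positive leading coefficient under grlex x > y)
First, degree: a generic line meets the curve in up to 2 points, so deg p = 2.
Next, from the axis intercepts and sections: the y-axis gridline crossings are at y ∈ {-2, 1}; it misses every integer gridline on the x-axis.
Finally, these observations pin down the coefficients.

2*x^2 - 3*x*y - y^2 - y + 2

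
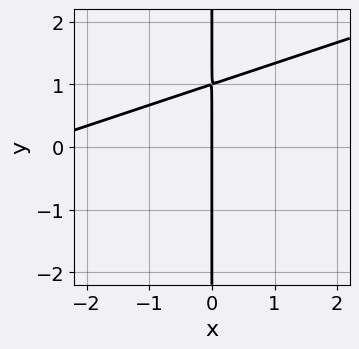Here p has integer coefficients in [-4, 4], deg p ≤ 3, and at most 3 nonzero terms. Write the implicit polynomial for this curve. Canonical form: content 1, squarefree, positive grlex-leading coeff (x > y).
(a) The degree is 2 — no degree-1 curve has this shape.
(b) From the axis intercepts and sections: the visible y-axis segment lies entirely on the curve; one x-axis crossing is at x = 0.
(c) Solving for integer coefficients yields p as stated.

x^2 - 3*x*y + 3*x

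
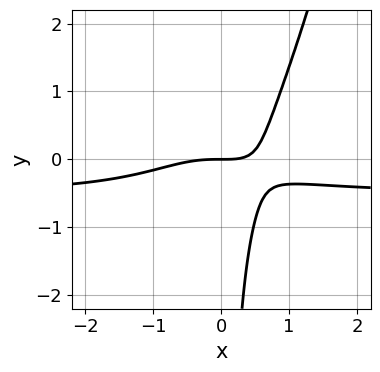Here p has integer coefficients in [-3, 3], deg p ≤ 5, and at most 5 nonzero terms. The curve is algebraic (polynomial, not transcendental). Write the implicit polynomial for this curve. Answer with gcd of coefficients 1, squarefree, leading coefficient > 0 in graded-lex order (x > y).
2*x^3*y + x^3 - 2*x*y^2 + 2*x*y - 2*y

(a) Degree: a generic line meets the curve in up to 4 points, so deg p = 4.
(b) From the axis intercepts and sections: it meets the y-axis at y = 0 (among the integer gridlines); one x-axis crossing is at x = 0.
(c) Putting this together gives p.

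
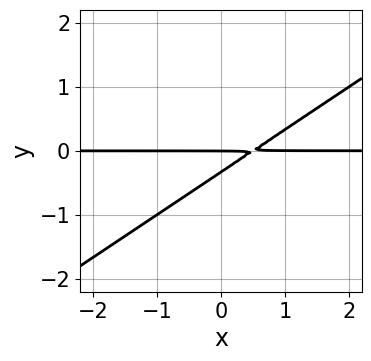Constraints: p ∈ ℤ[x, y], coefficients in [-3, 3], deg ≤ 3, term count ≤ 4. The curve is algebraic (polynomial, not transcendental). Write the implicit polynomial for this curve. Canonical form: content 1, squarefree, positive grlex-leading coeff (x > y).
2*x*y - 3*y^2 - y

1. Degree: a generic line meets the curve in up to 2 points, so deg p = 2.
2. Against the integer gridlines: the visible x-axis segment lies entirely on the curve; it meets the y-axis at y = 0 (among the integer gridlines).
3. Fitting integer coefficients to these (and the overall shape) gives p.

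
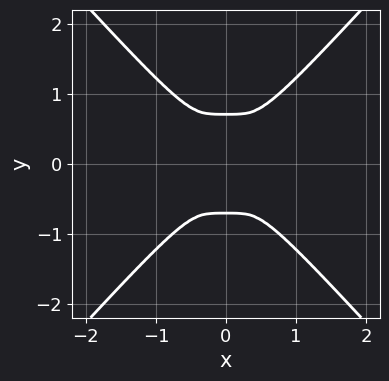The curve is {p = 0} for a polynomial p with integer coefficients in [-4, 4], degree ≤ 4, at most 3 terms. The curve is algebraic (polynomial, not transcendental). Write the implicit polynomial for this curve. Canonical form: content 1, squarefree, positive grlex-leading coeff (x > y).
(a) Degree: the shape is more complex than any degree-3 curve, so deg p = 4.
(b) Symmetries: mirror symmetry x ↦ −x ⇒ only even powers of x; mirror symmetry y ↦ −y ⇒ only even powers of y.
(c) Together with the visible shape, these determine p as stated.

3*x^4 - 2*y^4 + y^2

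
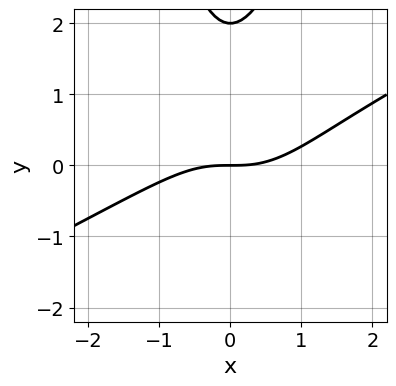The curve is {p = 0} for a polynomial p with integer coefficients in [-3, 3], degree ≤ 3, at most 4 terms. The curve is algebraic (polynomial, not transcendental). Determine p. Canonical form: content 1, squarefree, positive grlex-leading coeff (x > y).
x^3 - 2*x^2*y + y^2 - 2*y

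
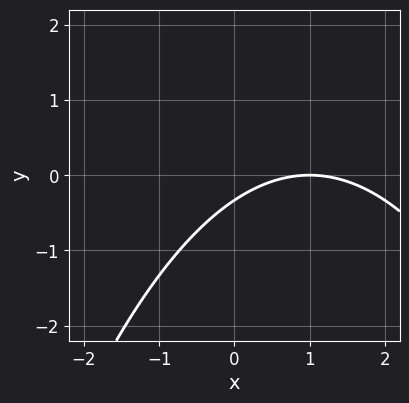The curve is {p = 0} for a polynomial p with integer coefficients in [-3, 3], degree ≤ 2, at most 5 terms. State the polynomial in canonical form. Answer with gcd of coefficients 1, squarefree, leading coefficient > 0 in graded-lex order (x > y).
x^2 - 2*x + 3*y + 1

1. Degree: a generic line meets the curve in up to 2 points, so deg p = 2.
2. From the visible intercepts: it crosses the x-axis at the gridline x = 1.
3. Fitting integer coefficients to these (and the overall shape) gives p.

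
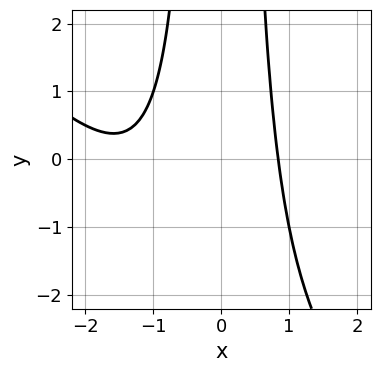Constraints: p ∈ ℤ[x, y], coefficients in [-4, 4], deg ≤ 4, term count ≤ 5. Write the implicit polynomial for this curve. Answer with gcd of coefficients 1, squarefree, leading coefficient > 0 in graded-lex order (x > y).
x^3 + x^2*y + 2*x^2 - 2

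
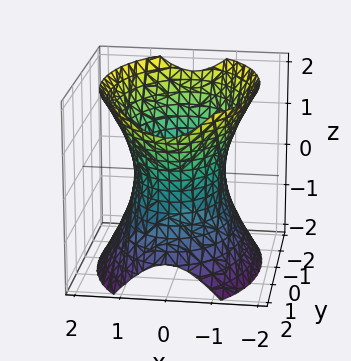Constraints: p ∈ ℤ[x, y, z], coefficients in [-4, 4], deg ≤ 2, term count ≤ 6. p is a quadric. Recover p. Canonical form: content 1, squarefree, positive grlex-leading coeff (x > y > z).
2*x^2 + y^2 - z^2 - 2

(a) The degree is 2 — one connected sheet with a waist; a quadric.
(b) Symmetries: it's symmetric under x → −x, forcing even powers of x; it's symmetric under y → −y, forcing even powers of y; mirror symmetry z ↦ −z ⇒ only even powers of z.
(c) Observable constraints: the x-axis gridline crossings are at x ∈ {-1, 1}; it misses every integer gridline on the z-axis.
(d) Putting this together gives p.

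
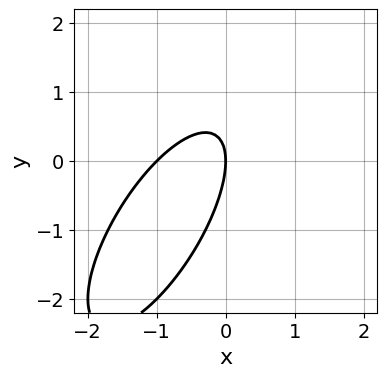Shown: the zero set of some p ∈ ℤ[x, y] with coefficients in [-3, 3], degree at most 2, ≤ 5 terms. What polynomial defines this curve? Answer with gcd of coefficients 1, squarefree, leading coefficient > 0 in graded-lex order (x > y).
2*x^2 - 2*x*y + y^2 + 2*x

1. The degree is 2 — the shape is more complex than any degree-1 curve.
2. Observable constraints: one y-axis crossing is at y = 0; among the integer gridlines, it crosses the x-axis at x ∈ {-1, 0}.
3. Together with the visible shape, these determine p as stated.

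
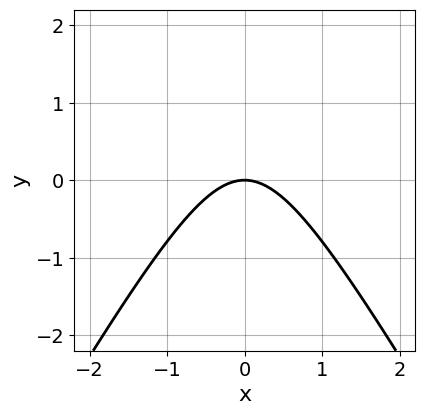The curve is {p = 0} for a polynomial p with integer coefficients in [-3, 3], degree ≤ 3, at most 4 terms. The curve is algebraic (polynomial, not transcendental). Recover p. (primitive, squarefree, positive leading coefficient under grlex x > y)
3*x^2 - y^2 + 3*y

First, deg p = 2.
Then, symmetries: it's symmetric under x → −x, forcing even powers of x.
Then, against the integer gridlines: one x-axis crossing is at x = 0; it meets the y-axis at y = 0 (among the integer gridlines).
Finally, matching integer coefficients to the picture gives p.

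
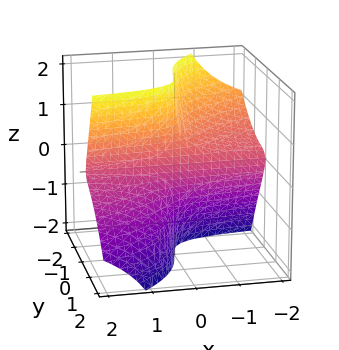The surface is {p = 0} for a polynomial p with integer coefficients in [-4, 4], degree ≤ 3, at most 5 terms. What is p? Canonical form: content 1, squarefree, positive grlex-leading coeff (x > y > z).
1. deg p = 3. No degree-2 surface has this shape.
2. From the axis intercepts and sections: every point of the x-axis in the box is on the surface; every point of the z-axis in the box is on the surface; it meets the y-axis at y = 0 (among the integer gridlines).
3. Matching integer coefficients to the picture gives p.

3*x*y*z - 2*x*z^2 + 2*y^3 + y^2 + 2*y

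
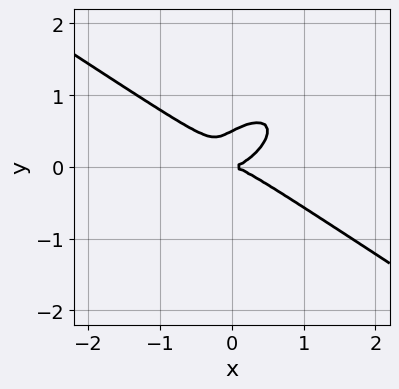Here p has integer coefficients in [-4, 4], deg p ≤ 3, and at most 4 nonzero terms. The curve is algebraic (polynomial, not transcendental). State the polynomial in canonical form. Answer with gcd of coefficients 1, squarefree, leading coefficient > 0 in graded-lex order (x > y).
Degree: no degree-2 curve has this shape, so deg p = 3.
Observable constraints: it crosses the x-axis at the gridline x = 0; it meets the y-axis at y = 0 (among the integer gridlines).
Matching integer coefficients to the picture gives p.

x^3 - x*y^2 + 2*y^3 - y^2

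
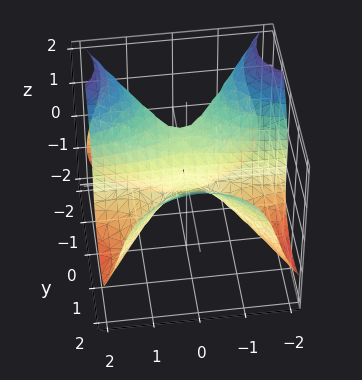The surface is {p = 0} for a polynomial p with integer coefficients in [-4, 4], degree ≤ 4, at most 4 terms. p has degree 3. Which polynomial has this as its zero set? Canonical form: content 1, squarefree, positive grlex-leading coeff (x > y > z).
1. Degree: a generic line meets the surface in up to 3 points, so deg p = 3.
2. From the axis intercepts and sections: it meets the y-axis at y = 0 (among the integer gridlines); it meets the z-axis at z = 0 (among the integer gridlines).
3. Solving for integer coefficients yields p as stated.

3*x^2*y - 2*y^3 + 2*z^3 + 3*y*z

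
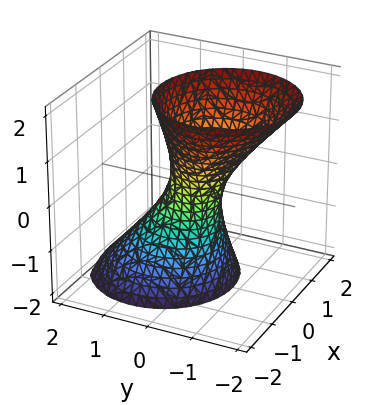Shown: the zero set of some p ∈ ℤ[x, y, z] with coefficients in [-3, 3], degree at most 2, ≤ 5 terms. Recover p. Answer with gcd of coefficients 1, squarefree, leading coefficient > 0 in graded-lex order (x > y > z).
First, degree: a generic line meets the surface in up to 2 points, so deg p = 2.
Next, reading off the gridlines: the surface avoids every integer z-axis point in the box.
Finally, the integer polynomial consistent with all of this is the stated p.

3*x^2 + 3*y^2 + 2*y*z - z^2 - 1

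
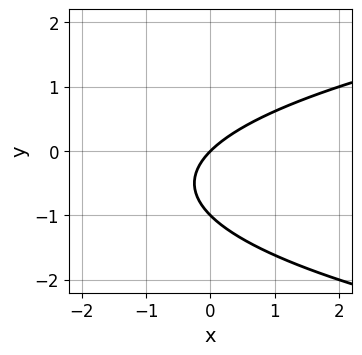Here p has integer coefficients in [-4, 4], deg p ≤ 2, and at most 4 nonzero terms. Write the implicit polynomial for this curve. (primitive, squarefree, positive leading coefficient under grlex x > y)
y^2 - x + y

First, degree: the shape is more complex than any degree-1 curve, so deg p = 2.
Then, reading off the gridlines: one x-axis crossing is at x = 0; the y-axis gridline crossings are at y ∈ {-1, 0}.
Finally, together with the visible shape, these determine p as stated.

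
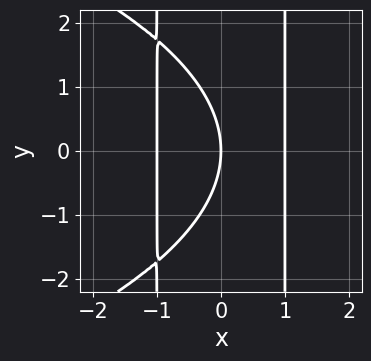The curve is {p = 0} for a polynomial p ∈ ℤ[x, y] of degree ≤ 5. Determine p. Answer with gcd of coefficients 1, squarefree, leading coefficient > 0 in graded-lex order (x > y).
First, the degree is 4 — a generic line meets the curve in up to 4 points.
Then, symmetries: mirror symmetry y ↦ −y ⇒ only even powers of y.
Next, from the axis intercepts and sections: one y-axis crossing is at y = 0; the x-axis gridline crossings are at x ∈ {-1, 0, 1}.
Finally, the integer polynomial consistent with all of this is the stated p.

x^2*y^2 + 3*x^3 - y^2 - 3*x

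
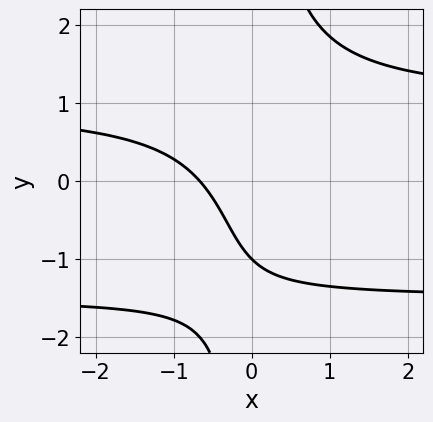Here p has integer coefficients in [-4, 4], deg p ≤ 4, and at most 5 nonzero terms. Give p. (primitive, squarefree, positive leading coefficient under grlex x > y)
First, the degree is 3 — no degree-2 curve has this shape.
Next, from the axis intercepts and sections: it meets the y-axis at y = -1 (among the integer gridlines).
Finally, the integer polynomial consistent with all of this is the stated p.

2*x*y^2 + x*y - 3*x - 2*y - 2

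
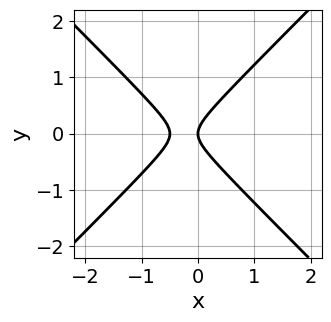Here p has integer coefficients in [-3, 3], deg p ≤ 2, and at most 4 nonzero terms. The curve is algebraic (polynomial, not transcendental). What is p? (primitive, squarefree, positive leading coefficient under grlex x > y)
1. The degree is 2 — no degree-1 curve has this shape.
2. Symmetries: it's symmetric under y → −y, forcing even powers of y.
3. Reading off the gridlines: it meets the x-axis at x = 0 (among the integer gridlines); it crosses the y-axis at the gridline y = 0.
4. Together with the visible shape, these determine p as stated.

2*x^2 - 2*y^2 + x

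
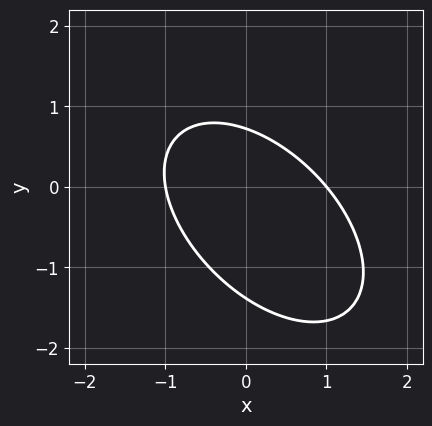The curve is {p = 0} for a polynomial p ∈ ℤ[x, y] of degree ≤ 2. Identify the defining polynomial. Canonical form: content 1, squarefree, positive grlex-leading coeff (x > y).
First, deg p = 2.
Then, from the visible intercepts: among the integer gridlines, it crosses the x-axis at x ∈ {-1, 1}.
Finally, fitting integer coefficients to these (and the overall shape) gives p.

3*x^2 + 3*x*y + 3*y^2 + 2*y - 3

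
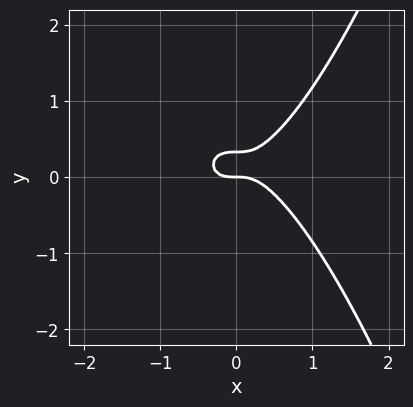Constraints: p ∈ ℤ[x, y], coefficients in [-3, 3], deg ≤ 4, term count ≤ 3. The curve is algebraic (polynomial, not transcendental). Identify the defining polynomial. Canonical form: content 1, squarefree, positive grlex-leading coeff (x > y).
3*x^3 - 3*y^2 + y

First, the degree is 3 — a generic line meets the curve in up to 3 points.
Next, checking where it meets the axes: it meets the x-axis at x = 0 (among the integer gridlines); it crosses the y-axis at the gridline y = 0.
Finally, together with the visible shape, these determine p as stated.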